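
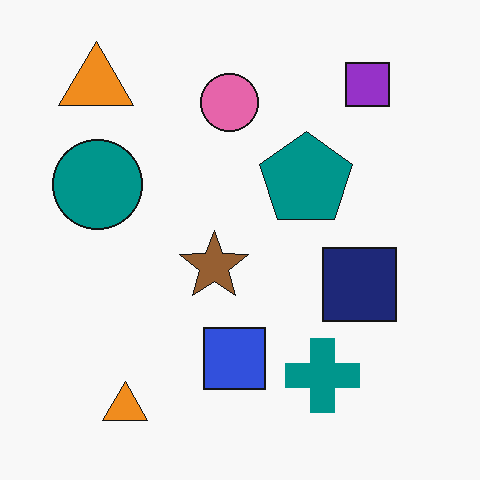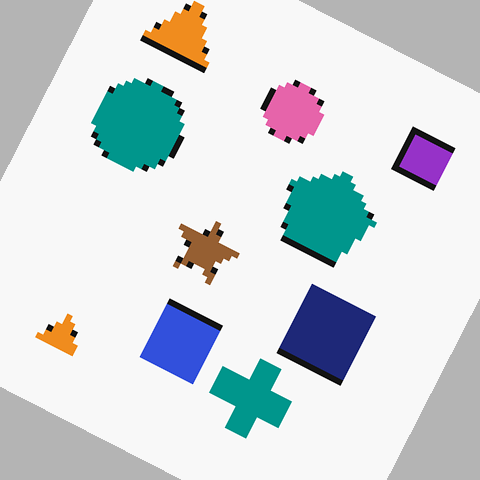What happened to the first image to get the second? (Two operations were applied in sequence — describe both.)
This is the original image moderately pixelated, then rotated clockwise by a clearly visible amount.

Shapes are reduced to large square blocks; fine edges and outlines are lost — a downscale-then-upscale (mosaic) effect. Every shape is tilted by the same angle and the image corners show triangular fill wedges — a whole-image rotation by a non-right angle.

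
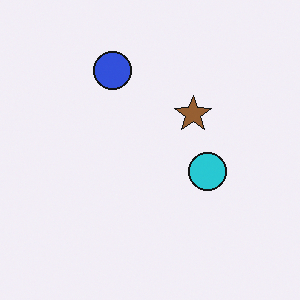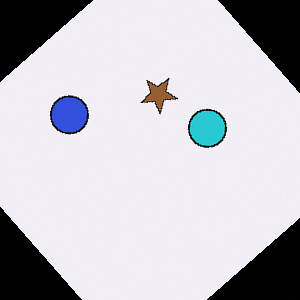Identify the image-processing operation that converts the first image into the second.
This is the original image rotated counter-clockwise by a large amount — several tens of degrees.

Every shape is tilted by the same angle and the image corners show triangular fill wedges — a whole-image rotation by a non-right angle.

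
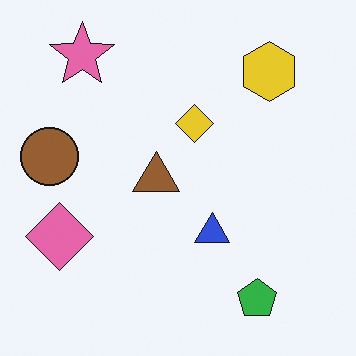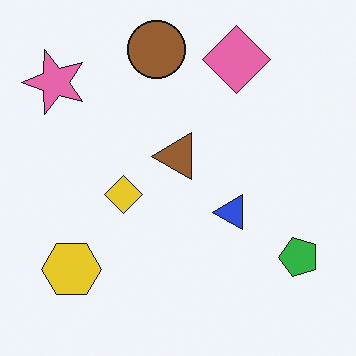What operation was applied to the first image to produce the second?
The image was transposed (reflected across the top-left ↔ bottom-right diagonal).

Shapes have swapped their row and column positions — what was in the top-right is now in the bottom-left — a diagonal reflection.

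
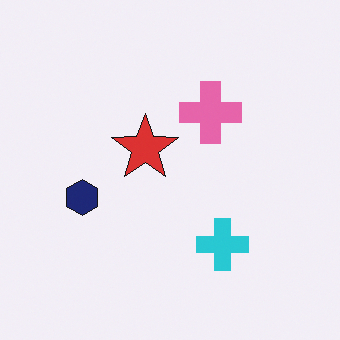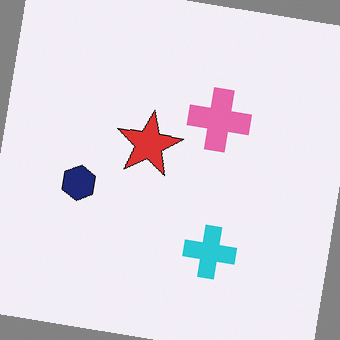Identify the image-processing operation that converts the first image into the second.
Rotated clockwise by a small amount.

Every shape is tilted by the same angle and the image corners show triangular fill wedges — a whole-image rotation by a non-right angle.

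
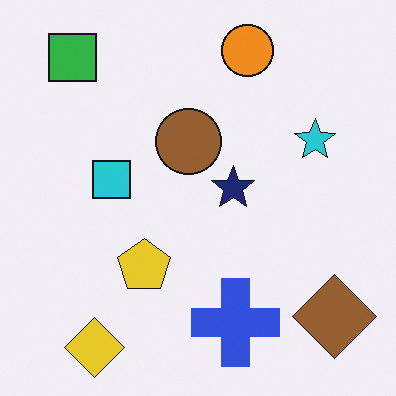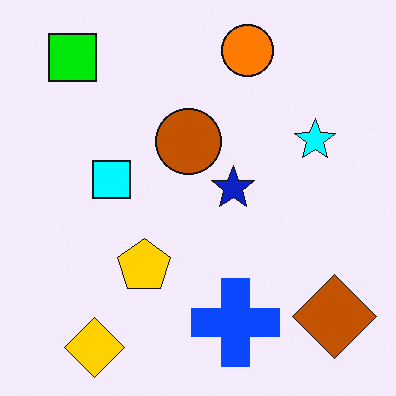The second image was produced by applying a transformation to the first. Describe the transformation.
Heavily oversaturated.

All colors are more vivid — a global saturation change.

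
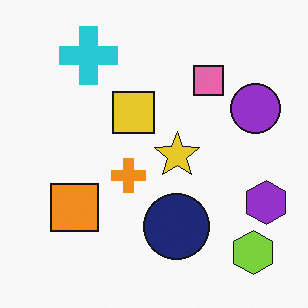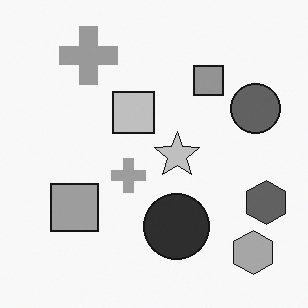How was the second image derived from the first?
The second image is the first converted to grayscale.

All color is removed — every shape is now a shade of grey.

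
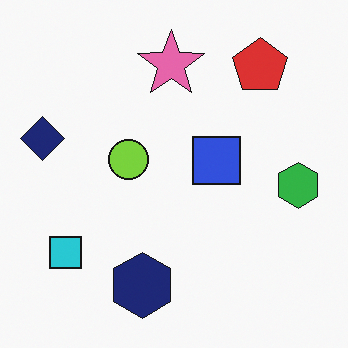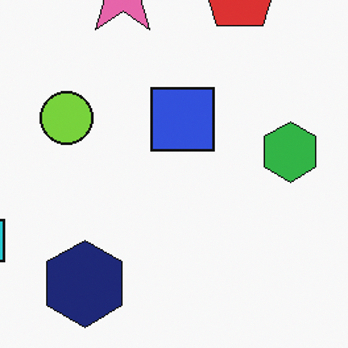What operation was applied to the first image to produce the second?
This is the original image cropped to a modestly smaller region and rescaled.

The visible shapes are larger and the field of view is narrower; shapes near the original edges may be partly or wholly outside the frame — a crop-and-rescale.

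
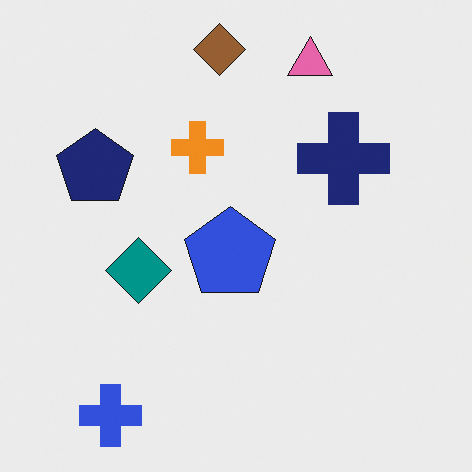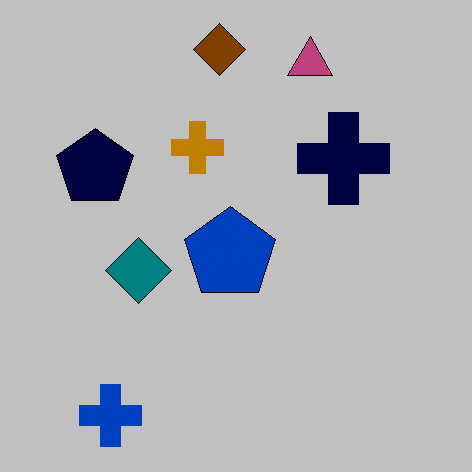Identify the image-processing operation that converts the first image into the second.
The second image is the first heavily posterized to just a handful of flat colors.

Each flat color has snapped to a coarser quantized level — most visibly, the near-white background has dropped to a flat grey.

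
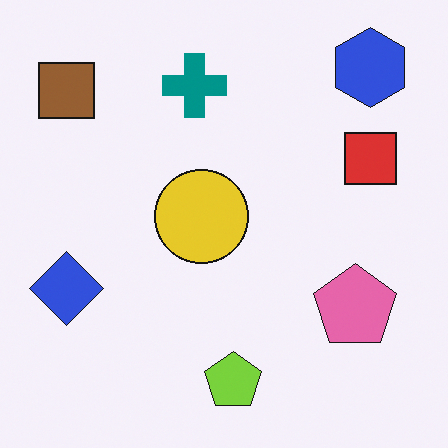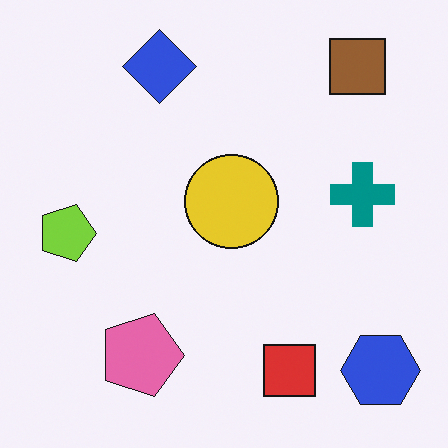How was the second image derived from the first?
This is the original image rotated 90° clockwise.

The blue hexagon sits in the top-right of the first image and the bottom-right of the second — consistent with a whole-image 90° clockwise rotation.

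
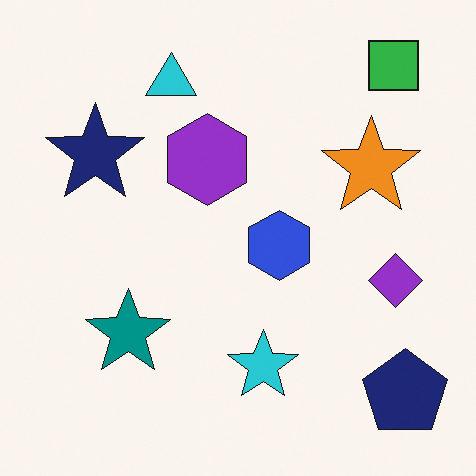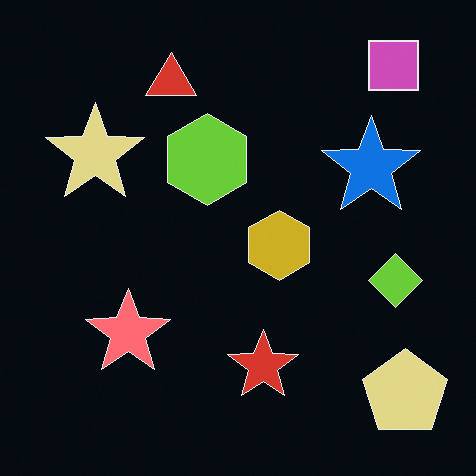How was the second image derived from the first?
Color-inverted (negative).

The light background has become dark and every shape's color is its complement — a photographic negative.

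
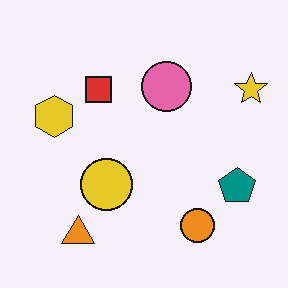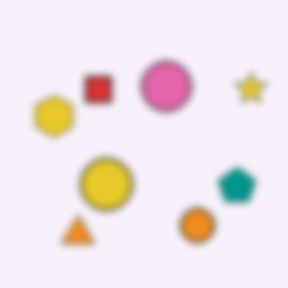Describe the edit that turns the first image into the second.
Noticeably gaussian-blurred.

Shape edges and outlines are uniformly softened across the whole image.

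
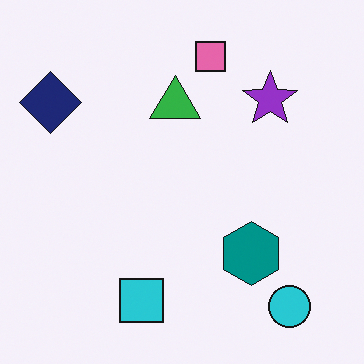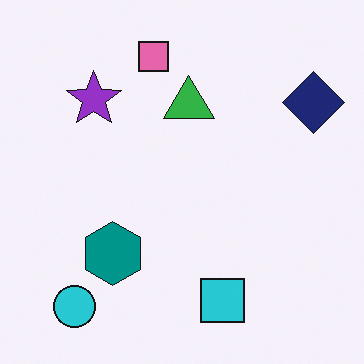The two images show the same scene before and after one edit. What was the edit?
The transformation is: flipped horizontally (left ↔ right).

The navy diamond is in the top-left of the first image and the top-right of the second — shapes on opposite sides of the vertical midline have swapped in a mirror flip.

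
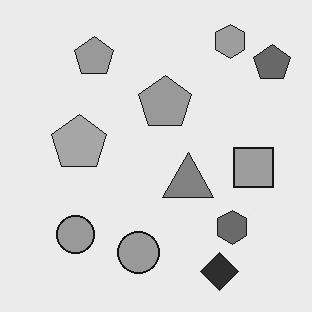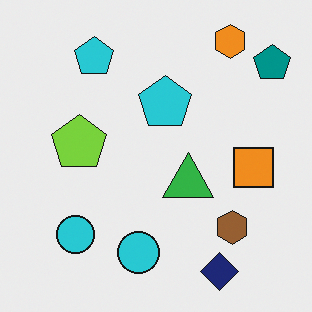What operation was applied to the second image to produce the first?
The image was converted to grayscale.

All color is removed — every shape is now a shade of grey.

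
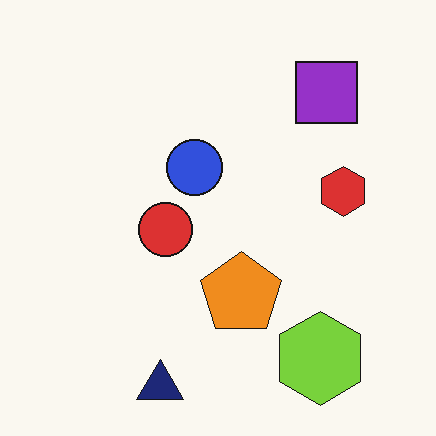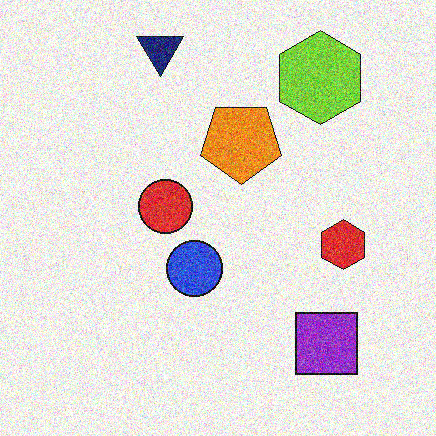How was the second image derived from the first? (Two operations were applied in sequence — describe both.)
The image was flipped vertically (top ↔ bottom), then degraded with a thick layer of grain.

The navy triangle is in the bottom of the first image and the top of the second — shapes on opposite sides of the horizontal midline have swapped in a mirror flip. Random speckle covers the whole image, including the flat background.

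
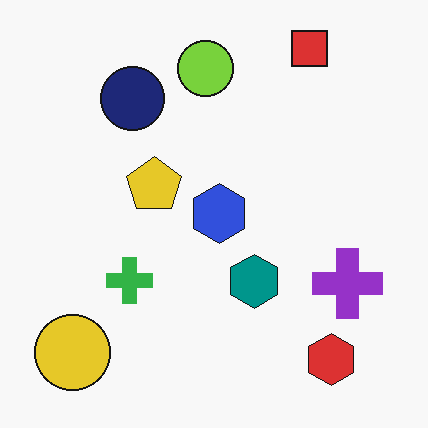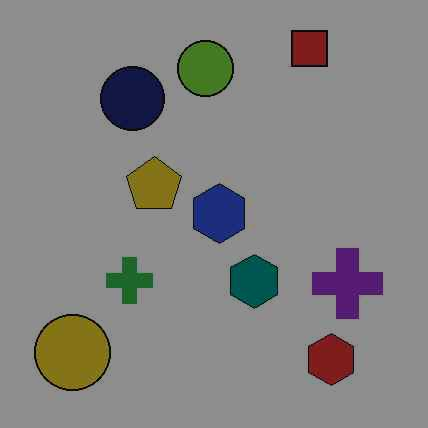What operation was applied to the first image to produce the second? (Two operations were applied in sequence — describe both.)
Degraded with heavy JPEG compression, then darkened a lot.

Blocky 8×8 compression artifacts appear around shape edges and the flat background shows ringing — characteristic JPEG degradation. Every pixel — background and shapes alike — is uniformly darkened.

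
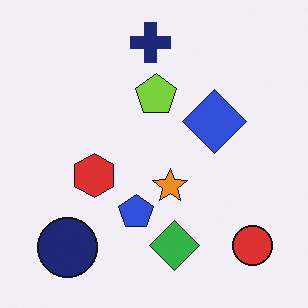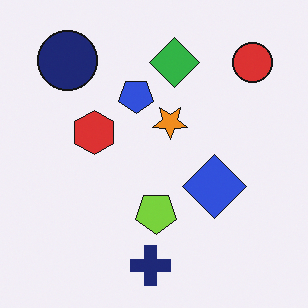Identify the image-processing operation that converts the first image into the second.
This is the original image flipped vertically (top ↔ bottom).

The navy cross is in the top of the first image and the bottom of the second — shapes on opposite sides of the horizontal midline have swapped in a mirror flip.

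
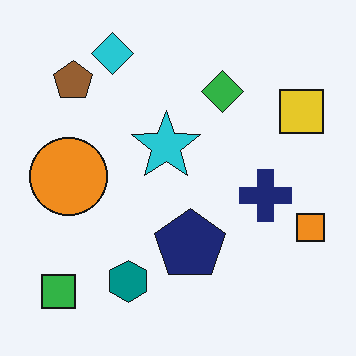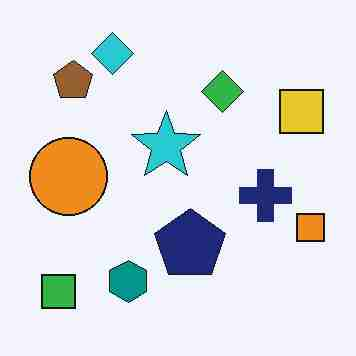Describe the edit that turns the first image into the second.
The second image is the first degraded with heavy JPEG compression.

Blocky 8×8 compression artifacts appear around shape edges and the flat background shows ringing — characteristic JPEG degradation.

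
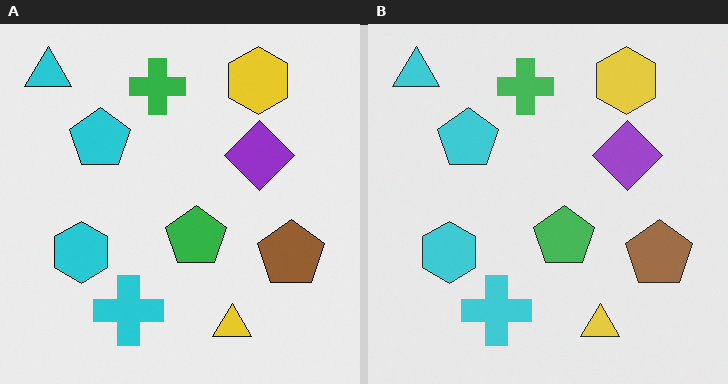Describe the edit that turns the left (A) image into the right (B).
This is the original image given slightly reduced contrast.

Tones are pushed toward mid-grey across the whole image — a global contrast change.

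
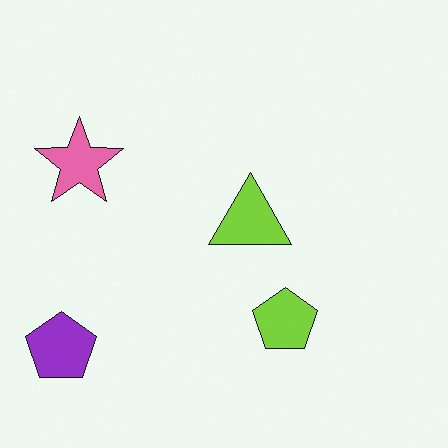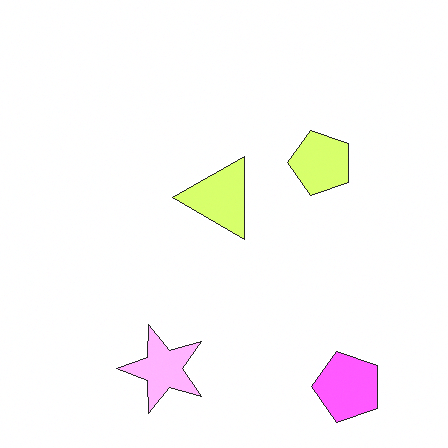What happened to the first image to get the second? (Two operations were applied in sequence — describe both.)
Rotated 90° counter-clockwise, then noticeably brightened.

The purple pentagon sits in the bottom-left of the first image and the bottom-right of the second — consistent with a whole-image 90° counter-clockwise rotation. Every pixel — background and shapes alike — is uniformly brightened.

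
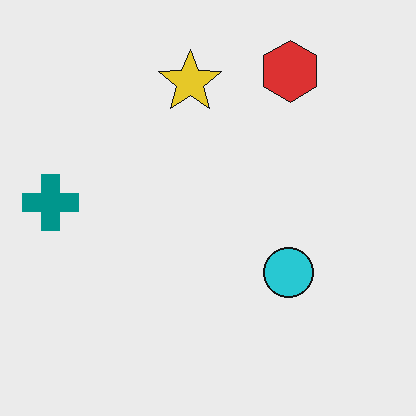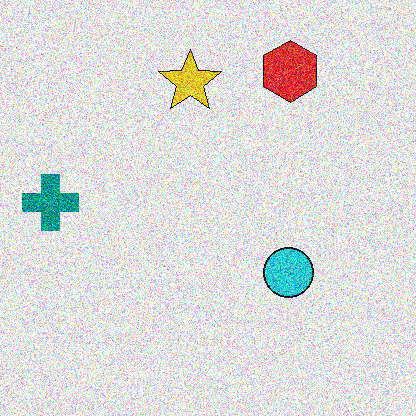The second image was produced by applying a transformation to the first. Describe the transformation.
Degraded with strong gaussian noise.

Random speckle covers the whole image, including the flat background.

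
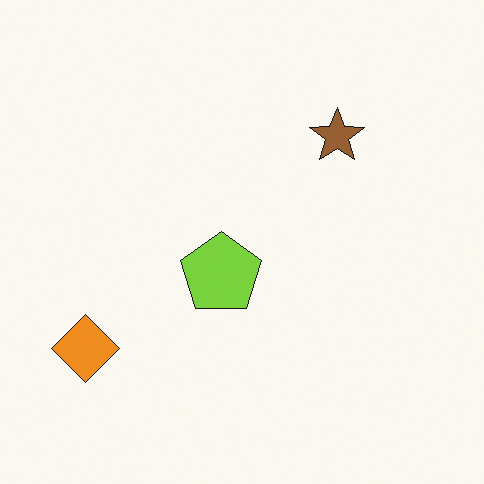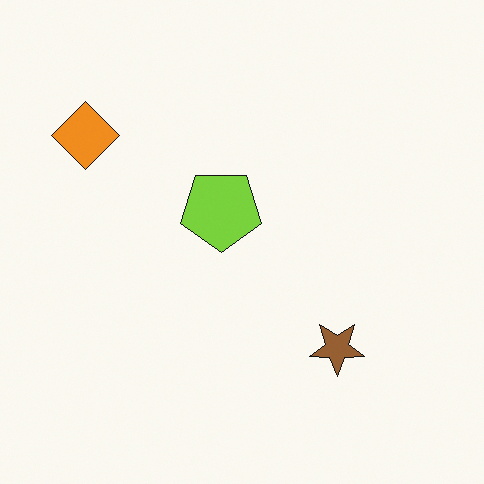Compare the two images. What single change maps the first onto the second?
The image was flipped vertically (top ↔ bottom).

The brown star is in the top-right of the first image and the bottom-right of the second — shapes on opposite sides of the horizontal midline have swapped in a mirror flip.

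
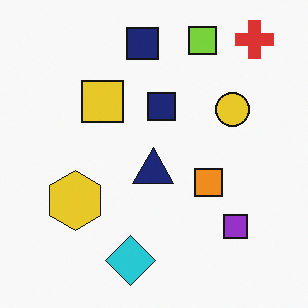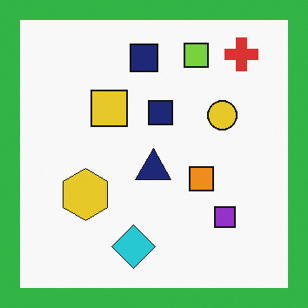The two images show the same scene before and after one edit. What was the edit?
Framed with a green border.

A solid green frame runs around the edge of the second image, with the content slightly shrunk inside it.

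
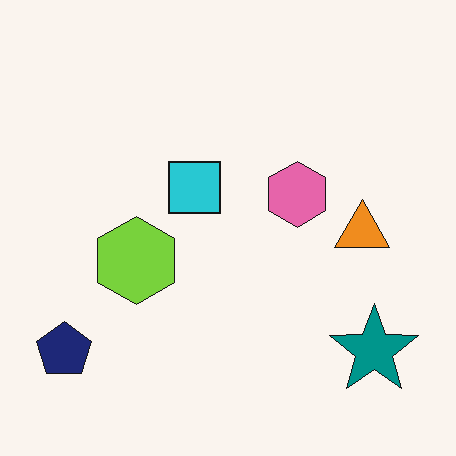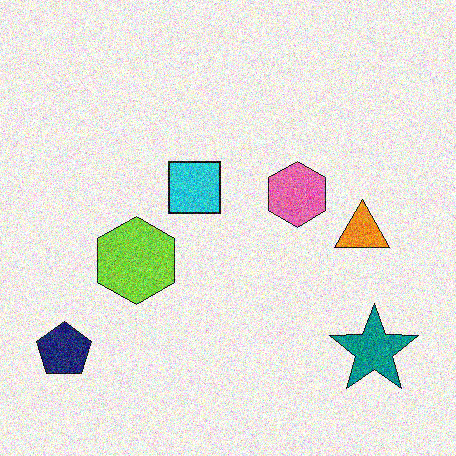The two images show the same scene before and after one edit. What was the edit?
This is the original image degraded with strong gaussian noise.

Random speckle covers the whole image, including the flat background.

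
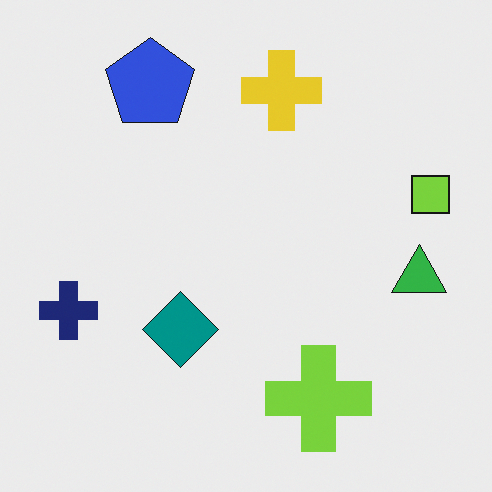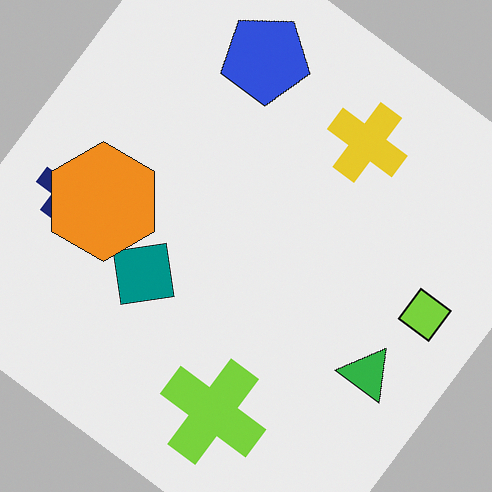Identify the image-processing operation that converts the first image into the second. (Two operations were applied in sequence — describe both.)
It was rotated clockwise by a large amount — several tens of degrees, then overlaid with an additional orange hexagon.

Every shape is tilted by the same angle and the image corners show triangular fill wedges — a whole-image rotation by a non-right angle. An orange hexagon appears in the second image that is absent from the first.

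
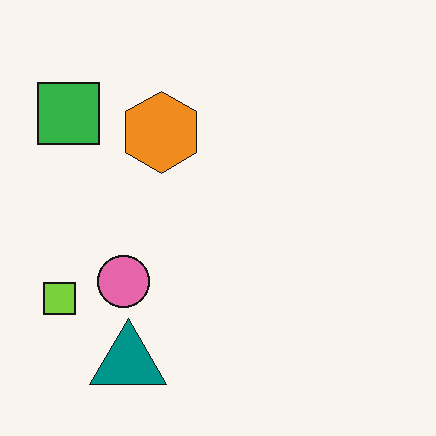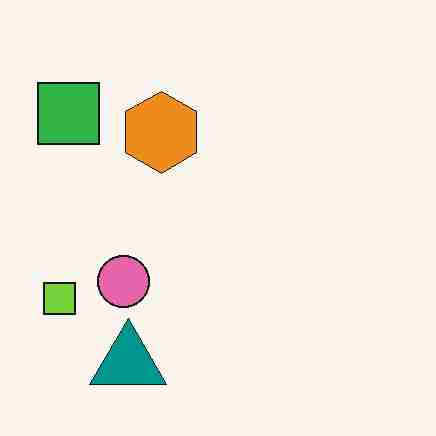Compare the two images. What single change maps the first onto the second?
This is the original image heavily JPEG-compressed with obvious blocking artifacts.

Blocky 8×8 compression artifacts appear around shape edges and the flat background shows ringing — characteristic JPEG degradation.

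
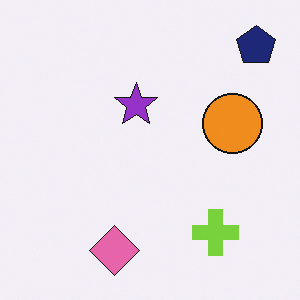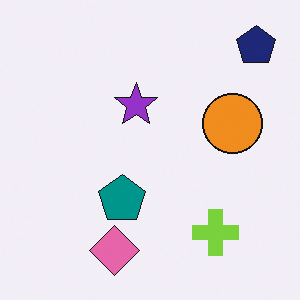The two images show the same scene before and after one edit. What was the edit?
The image was overlaid with an additional teal pentagon.

A teal pentagon appears in the second image that is absent from the first.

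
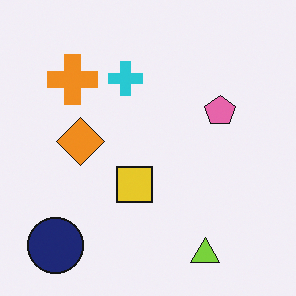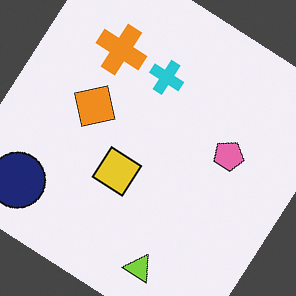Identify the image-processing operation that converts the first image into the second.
This is the original image rotated clockwise by a large amount — several tens of degrees.

Every shape is tilted by the same angle and the image corners show triangular fill wedges — a whole-image rotation by a non-right angle.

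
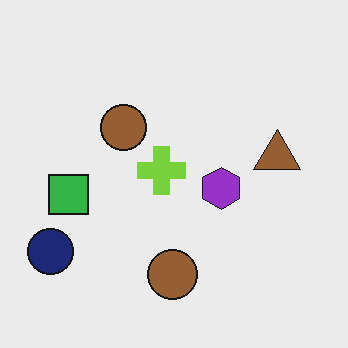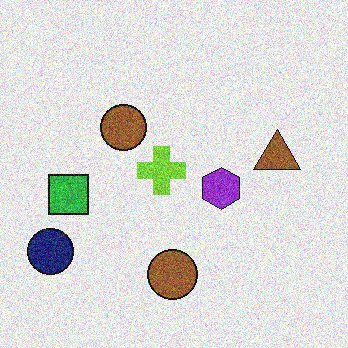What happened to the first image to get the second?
The second image is the first degraded with visible gaussian noise.

Random speckle covers the whole image, including the flat background.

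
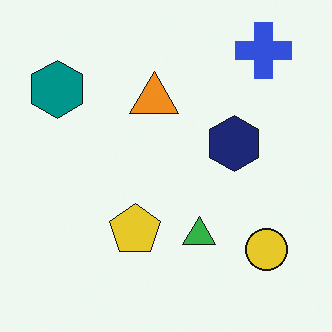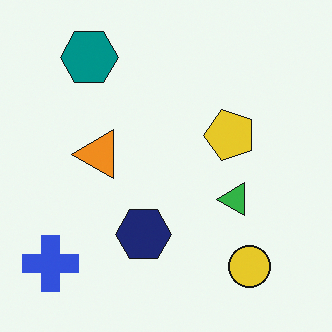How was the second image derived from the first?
It was transposed (reflected across the top-left ↔ bottom-right diagonal).

Shapes have swapped their row and column positions — what was in the top-right is now in the bottom-left — a diagonal reflection.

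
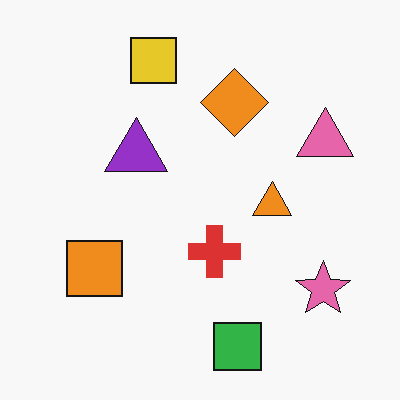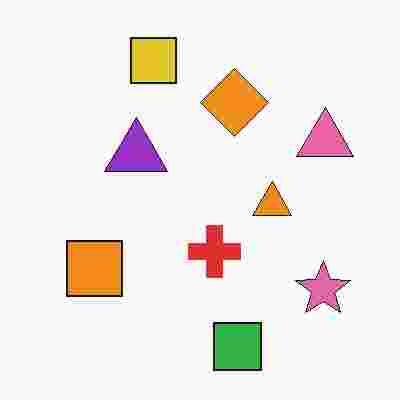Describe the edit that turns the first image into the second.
The transformation is: heavily JPEG-compressed with obvious blocking artifacts.

Blocky 8×8 compression artifacts appear around shape edges and the flat background shows ringing — characteristic JPEG degradation.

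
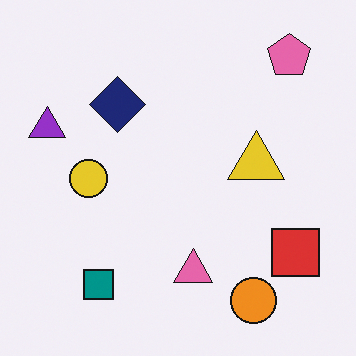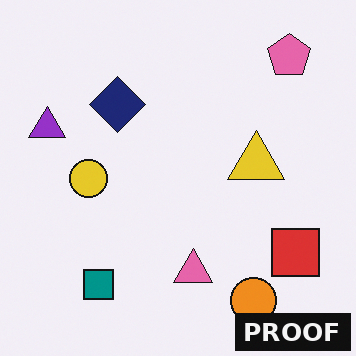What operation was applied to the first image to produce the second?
The transformation is: watermarked with the text "PROOF" in the lower-right corner.

A dark label reading "PROOF" appears in the lower-right corner.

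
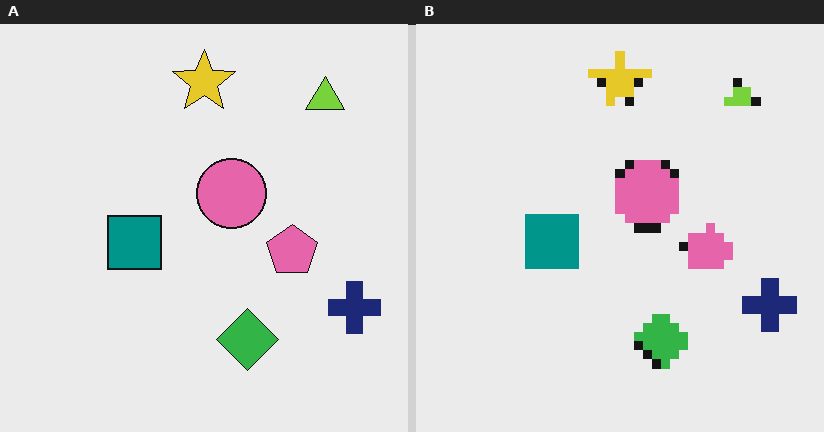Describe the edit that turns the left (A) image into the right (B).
This is the original image heavily pixelated into large blocks.

Shapes are reduced to large square blocks; fine edges and outlines are lost — a downscale-then-upscale (mosaic) effect.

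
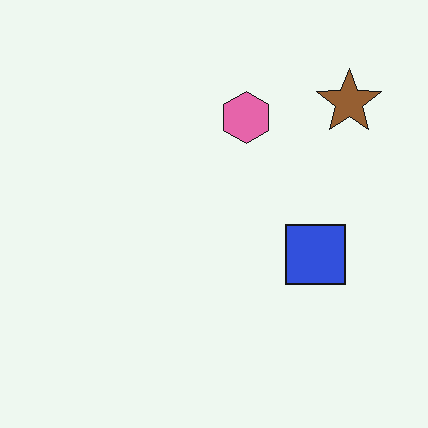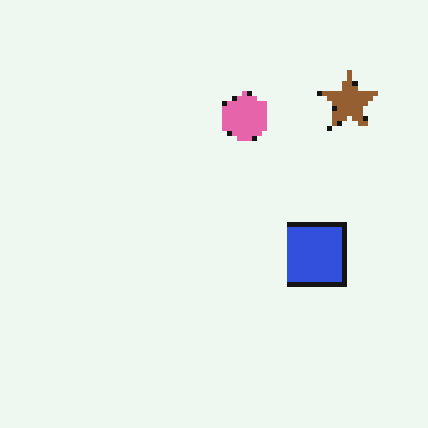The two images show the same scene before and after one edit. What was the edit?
It was lightly pixelated (a mild mosaic effect).

Shapes are reduced to large square blocks; fine edges and outlines are lost — a downscale-then-upscale (mosaic) effect.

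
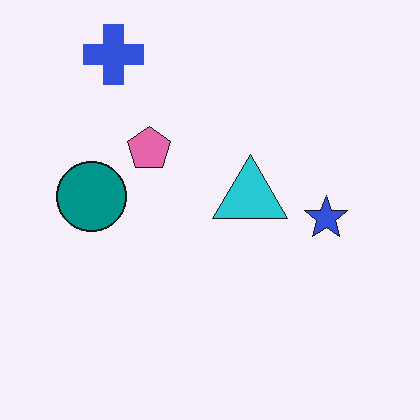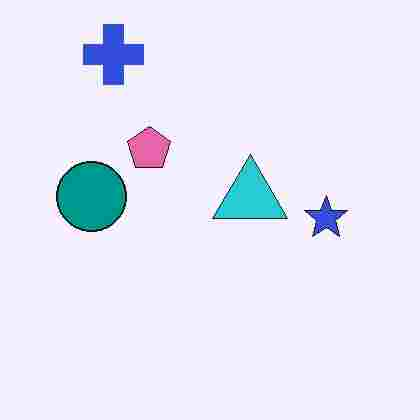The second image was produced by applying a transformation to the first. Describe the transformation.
It was heavily JPEG-compressed with obvious blocking artifacts.

Blocky 8×8 compression artifacts appear around shape edges and the flat background shows ringing — characteristic JPEG degradation.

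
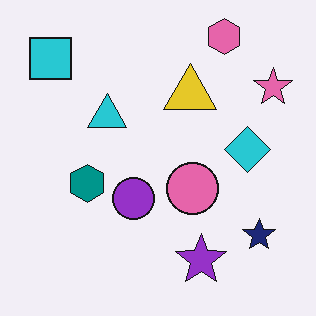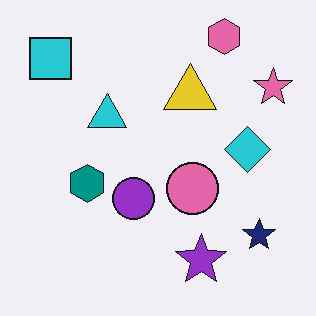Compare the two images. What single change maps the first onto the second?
This is the original image given moderate JPEG compression.

Blocky 8×8 compression artifacts appear around shape edges and the flat background shows ringing — characteristic JPEG degradation.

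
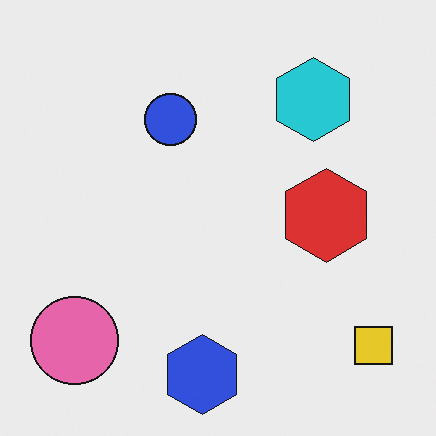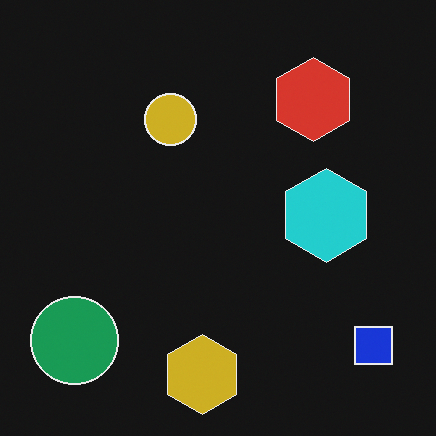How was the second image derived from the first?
The transformation is: color-inverted (negative).

The light background has become dark and every shape's color is its complement — a photographic negative.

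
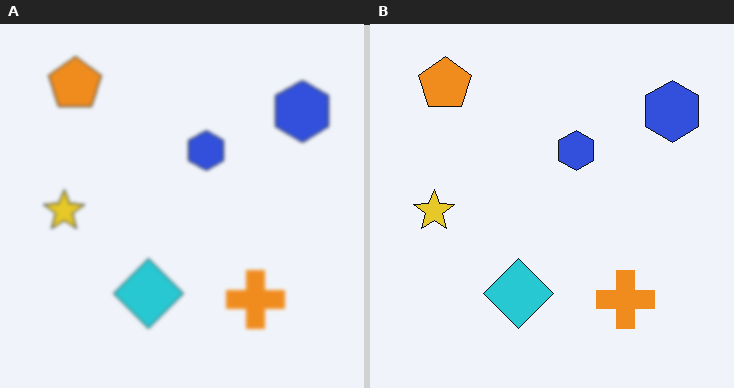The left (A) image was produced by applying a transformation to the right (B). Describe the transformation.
The image was given a subtle gaussian blur.

Shape edges and outlines are uniformly softened across the whole image.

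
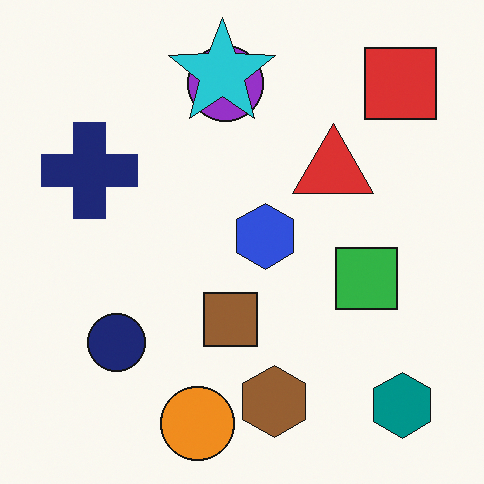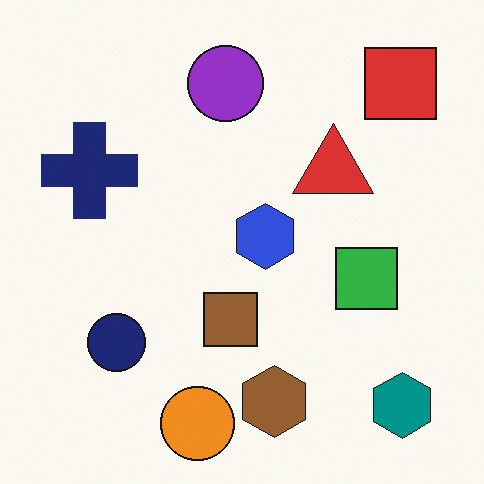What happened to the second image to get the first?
Overlaid with an additional cyan star.

A cyan star appears in the first image that is absent from the second.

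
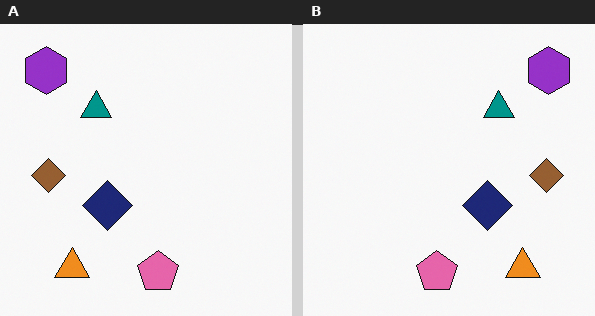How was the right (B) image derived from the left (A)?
Flipped horizontally (left ↔ right).

The purple hexagon is in the top-left of the left (A) image and the top-right of the right (B) — shapes on opposite sides of the vertical midline have swapped in a mirror flip.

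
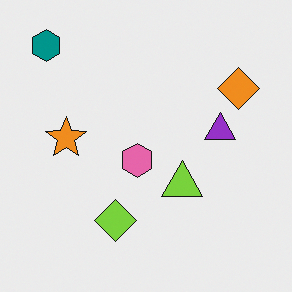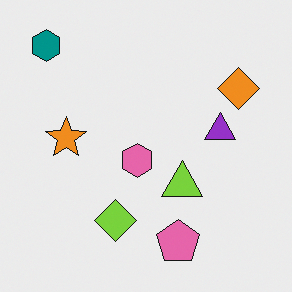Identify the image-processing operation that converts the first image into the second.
This is the original image overlaid with an additional pink pentagon.

A pink pentagon appears in the second image that is absent from the first.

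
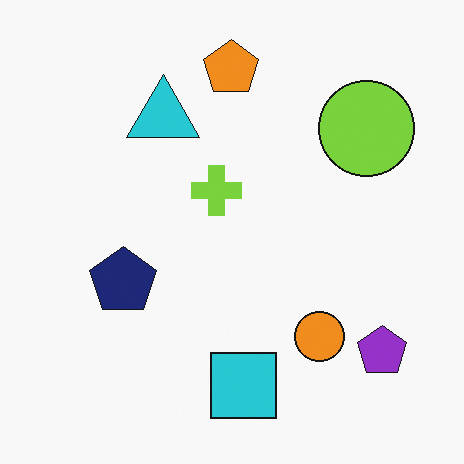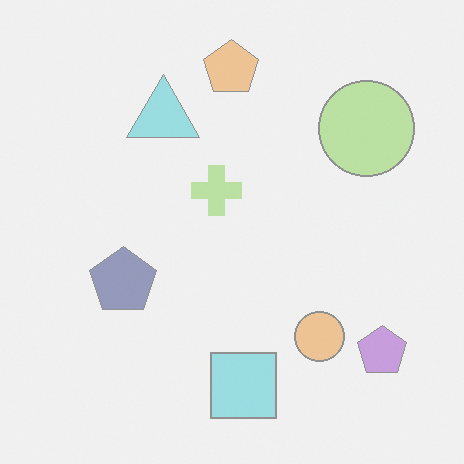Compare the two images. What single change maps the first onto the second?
The transformation is: given much lower contrast.

Tones are pushed toward mid-grey across the whole image — a global contrast change.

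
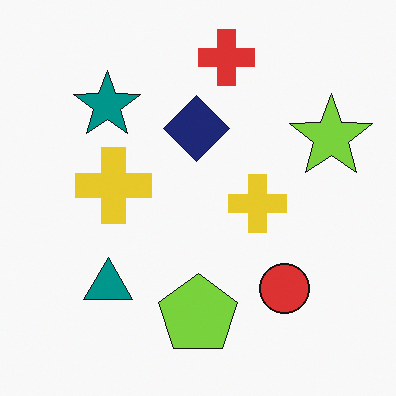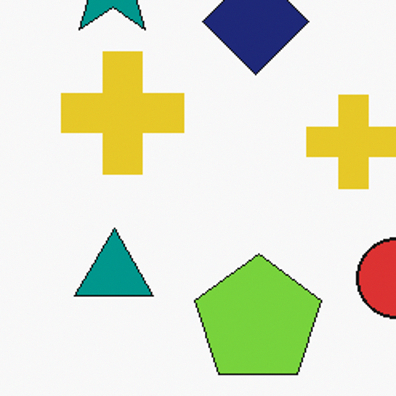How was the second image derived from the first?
The second image is the first cropped to a modestly smaller region and rescaled.

The visible shapes are larger and the field of view is narrower; shapes near the original edges may be partly or wholly outside the frame — a crop-and-rescale.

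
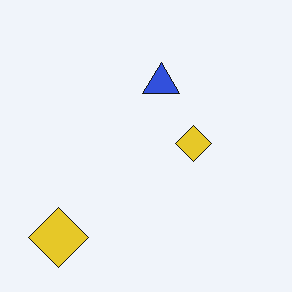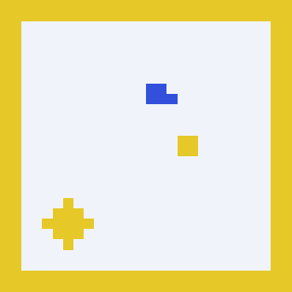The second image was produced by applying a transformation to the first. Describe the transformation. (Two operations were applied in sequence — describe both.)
It was coarsely pixelated, then framed with a yellow border.

Shapes are reduced to large square blocks; fine edges and outlines are lost — a downscale-then-upscale (mosaic) effect. A solid yellow frame runs around the edge of the second image, with the content slightly shrunk inside it.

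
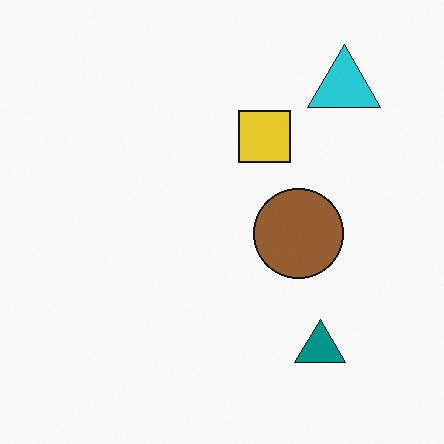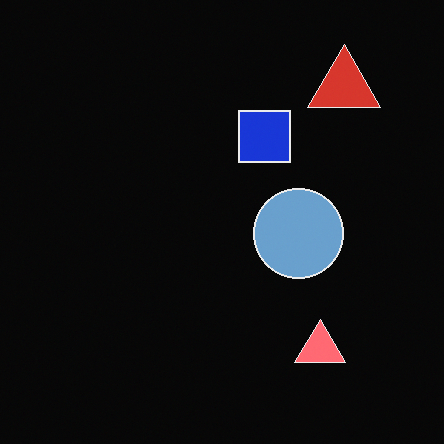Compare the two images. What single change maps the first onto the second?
The image was color-inverted (negative).

The light background has become dark and every shape's color is its complement — a photographic negative.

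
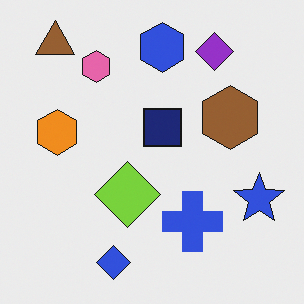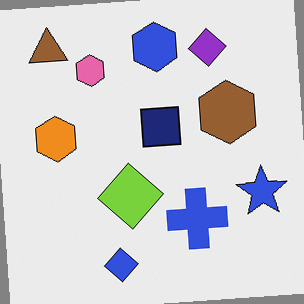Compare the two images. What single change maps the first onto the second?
The second image is the first rotated counter-clockwise by a slight angle.

Every shape is tilted by the same angle and the image corners show triangular fill wedges — a whole-image rotation by a non-right angle.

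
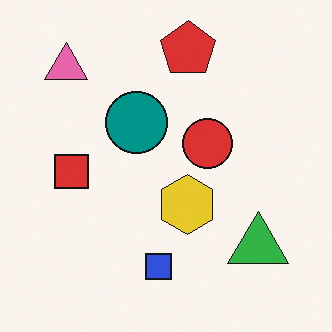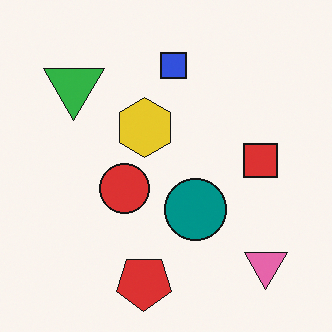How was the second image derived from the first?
The second image is the first rotated 180°.

The pink triangle sits in the top-left of the first image and the bottom-right of the second — consistent with a whole-image 180° rotation.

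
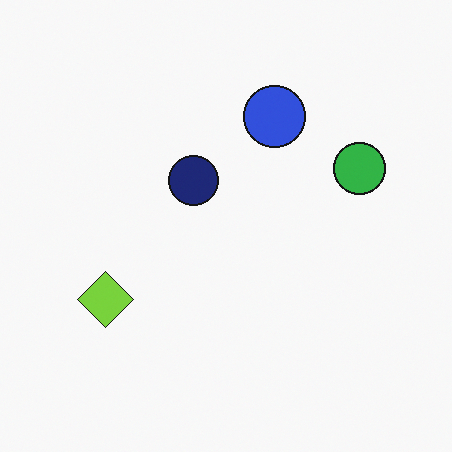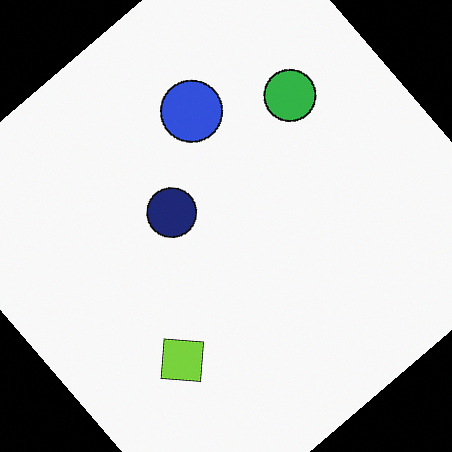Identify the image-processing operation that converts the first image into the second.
It was rotated counter-clockwise by a large amount — several tens of degrees.

Every shape is tilted by the same angle and the image corners show triangular fill wedges — a whole-image rotation by a non-right angle.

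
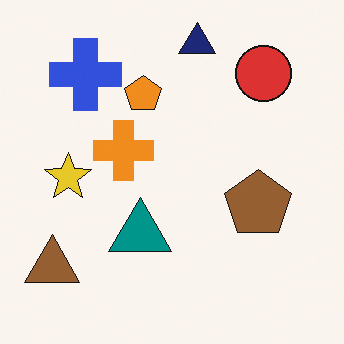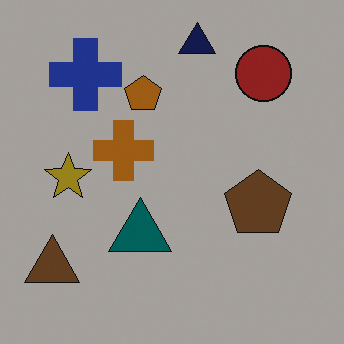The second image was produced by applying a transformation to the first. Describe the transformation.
The image was darkened a lot.

Every pixel — background and shapes alike — is uniformly darkened.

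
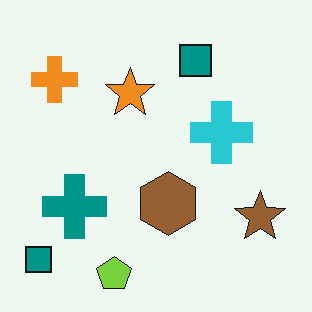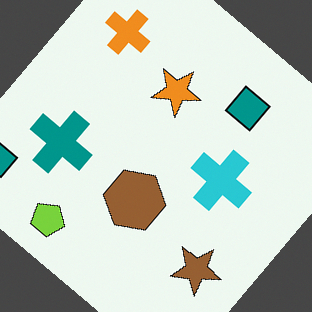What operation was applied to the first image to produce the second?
The image was rotated clockwise by a large amount — several tens of degrees.

Every shape is tilted by the same angle and the image corners show triangular fill wedges — a whole-image rotation by a non-right angle.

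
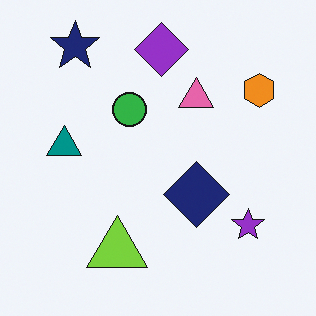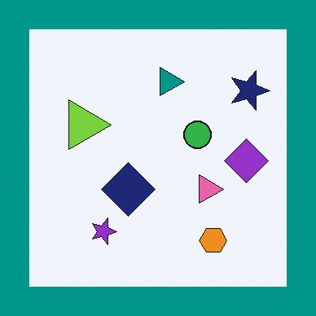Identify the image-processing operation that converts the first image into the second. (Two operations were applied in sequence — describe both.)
The second image is the first rotated 90° clockwise, then framed with a teal border.

The navy star sits in the top-left of the first image and the top-right of the second — consistent with a whole-image 90° clockwise rotation. A solid teal frame runs around the edge of the second image, with the content slightly shrunk inside it.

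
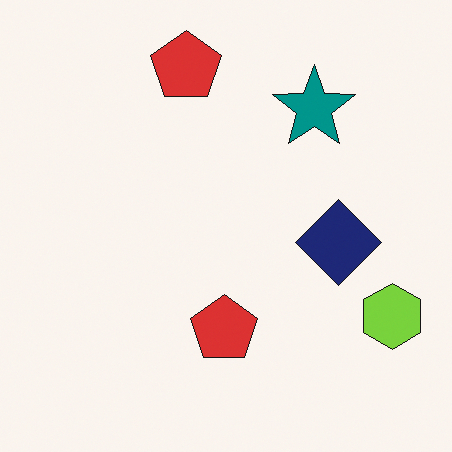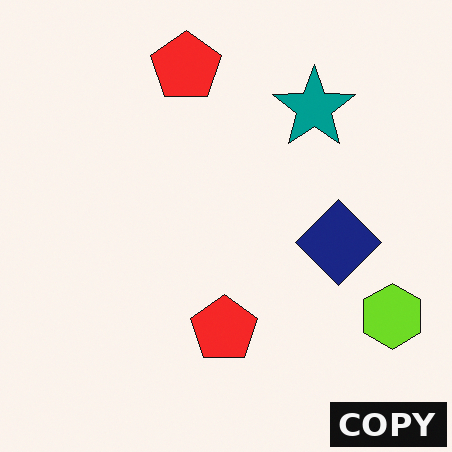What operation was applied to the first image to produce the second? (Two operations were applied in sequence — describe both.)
The image was slightly oversaturated, then watermarked with the text "COPY" in the lower-right corner.

All colors are more vivid — a global saturation change. A dark label reading "COPY" appears in the lower-right corner.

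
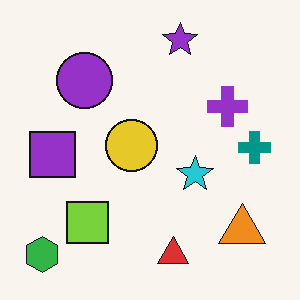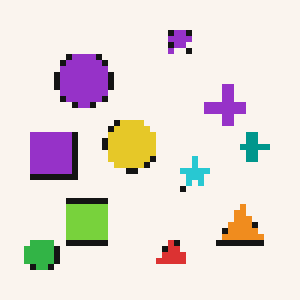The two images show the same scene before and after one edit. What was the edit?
This is the original image pixelated into visible square blocks.

Shapes are reduced to large square blocks; fine edges and outlines are lost — a downscale-then-upscale (mosaic) effect.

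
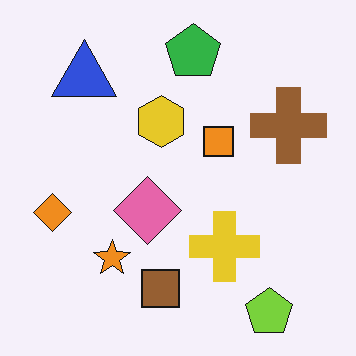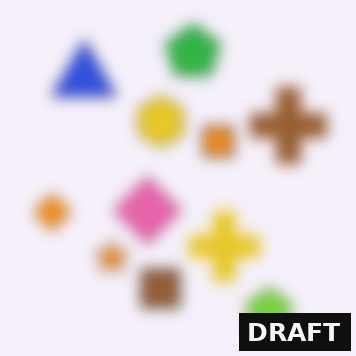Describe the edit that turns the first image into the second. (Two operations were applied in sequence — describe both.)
The transformation is: strongly gaussian-blurred, then watermarked with the text "DRAFT" in the lower-right corner.

Shape edges and outlines are uniformly softened across the whole image. A dark label reading "DRAFT" appears in the lower-right corner.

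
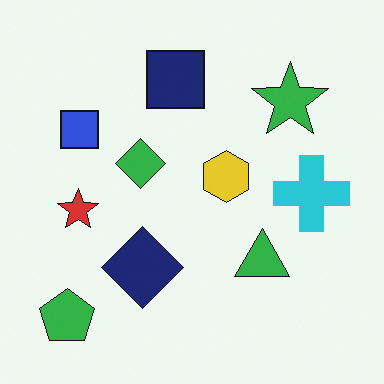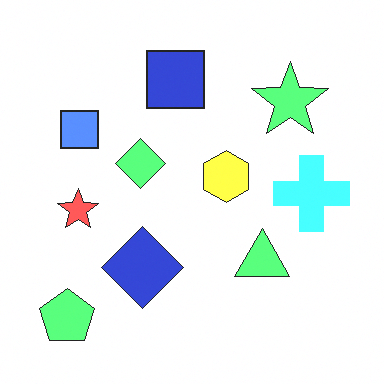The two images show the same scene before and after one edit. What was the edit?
The transformation is: noticeably brightened.

Every pixel — background and shapes alike — is uniformly brightened.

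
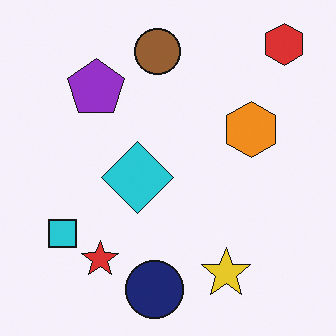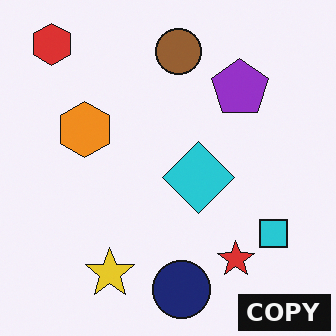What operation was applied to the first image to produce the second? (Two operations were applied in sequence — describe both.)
The second image is the first flipped horizontally (left ↔ right), then watermarked with the text "COPY" in the lower-right corner.

The red hexagon is in the top-right of the first image and the top-left of the second — shapes on opposite sides of the vertical midline have swapped in a mirror flip. A dark label reading "COPY" appears in the lower-right corner.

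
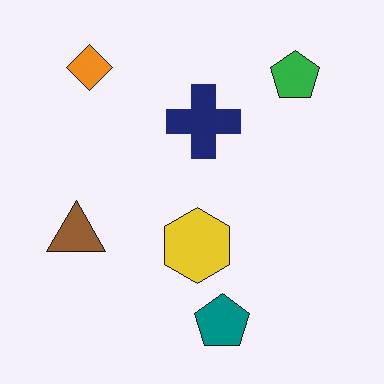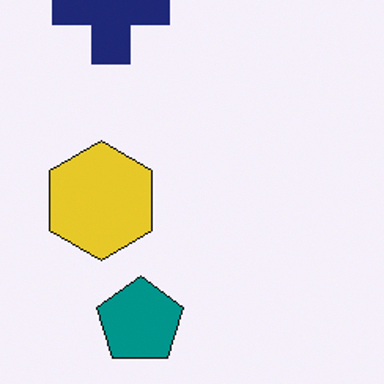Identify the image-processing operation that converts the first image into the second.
Cropped to a modestly smaller region and rescaled.

The visible shapes are larger and the field of view is narrower; shapes near the original edges may be partly or wholly outside the frame — a crop-and-rescale.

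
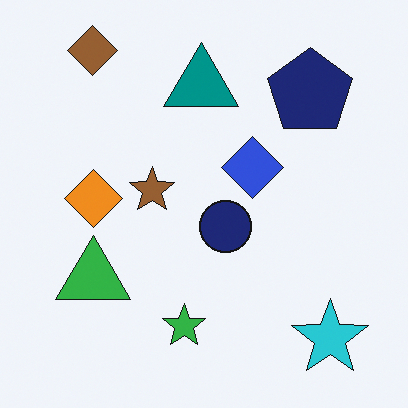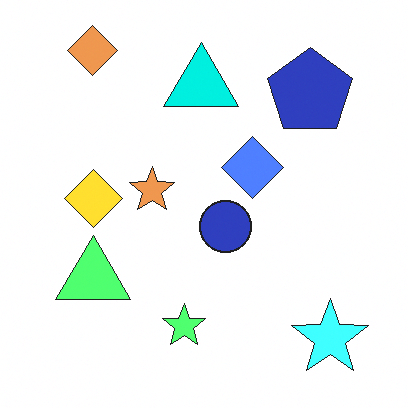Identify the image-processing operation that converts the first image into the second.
It was brightened a lot.

Every pixel — background and shapes alike — is uniformly brightened.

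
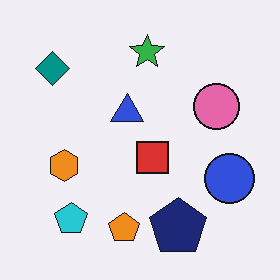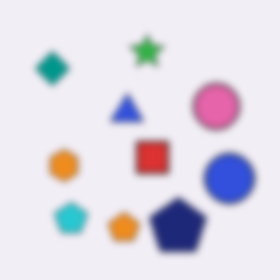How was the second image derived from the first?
The transformation is: moderately blurred.

Shape edges and outlines are uniformly softened across the whole image.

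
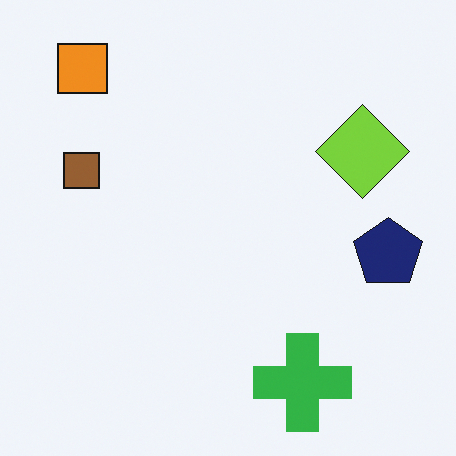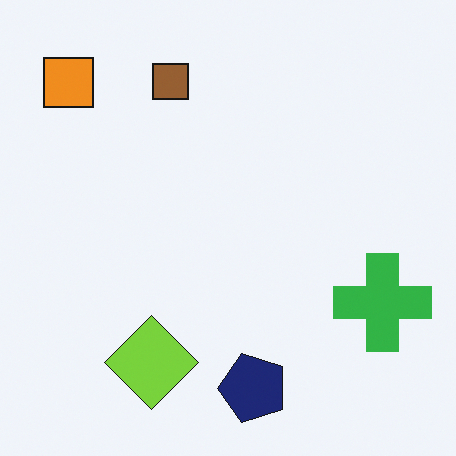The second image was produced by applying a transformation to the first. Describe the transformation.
Transposed (reflected across the top-left ↔ bottom-right diagonal).

Shapes have swapped their row and column positions — what was in the top-right is now in the bottom-left — a diagonal reflection.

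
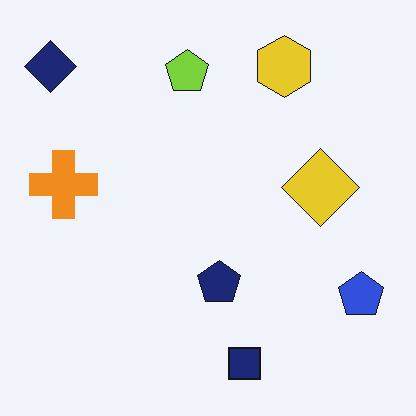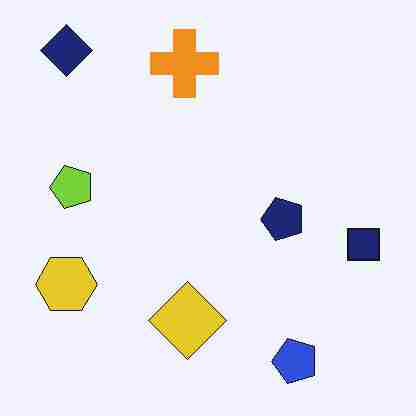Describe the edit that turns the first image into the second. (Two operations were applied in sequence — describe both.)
It was transposed (reflected across the top-left ↔ bottom-right diagonal), then heavily JPEG-compressed with obvious blocking artifacts.

Shapes have swapped their row and column positions — what was in the top-right is now in the bottom-left — a diagonal reflection. Blocky 8×8 compression artifacts appear around shape edges and the flat background shows ringing — characteristic JPEG degradation.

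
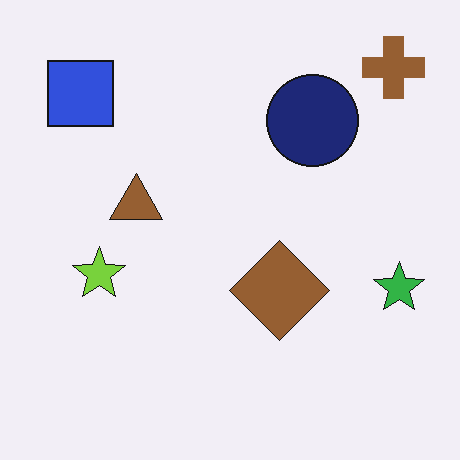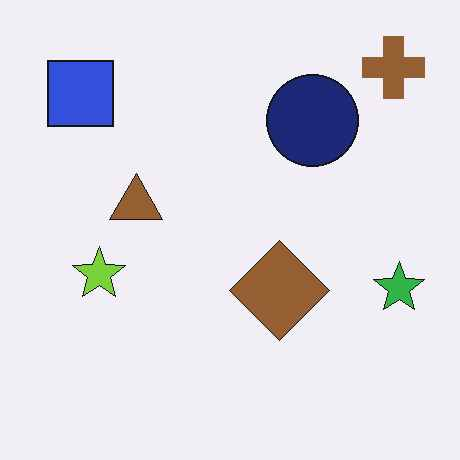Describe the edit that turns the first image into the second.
Given moderate JPEG compression.

Blocky 8×8 compression artifacts appear around shape edges and the flat background shows ringing — characteristic JPEG degradation.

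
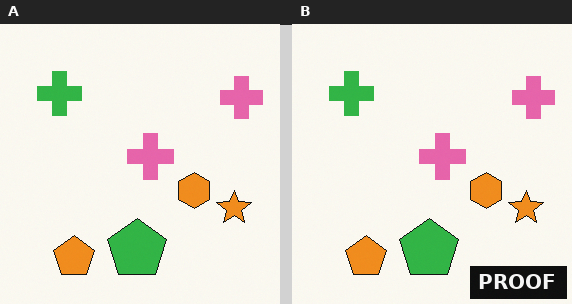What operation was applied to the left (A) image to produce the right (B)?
The image was watermarked with the text "PROOF" in the lower-right corner.

A dark label reading "PROOF" appears in the lower-right corner.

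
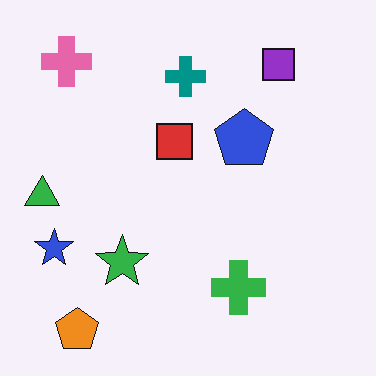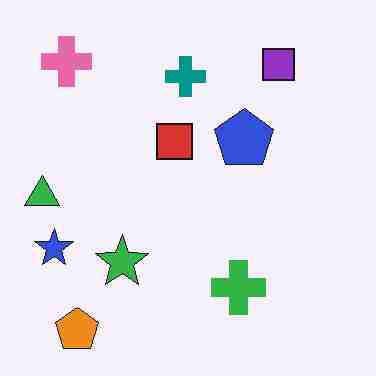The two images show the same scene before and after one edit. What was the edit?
The transformation is: degraded with heavy JPEG compression.

Blocky 8×8 compression artifacts appear around shape edges and the flat background shows ringing — characteristic JPEG degradation.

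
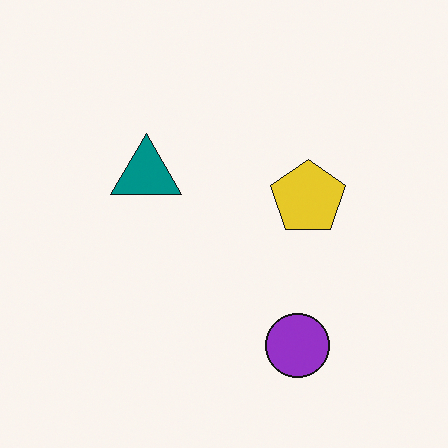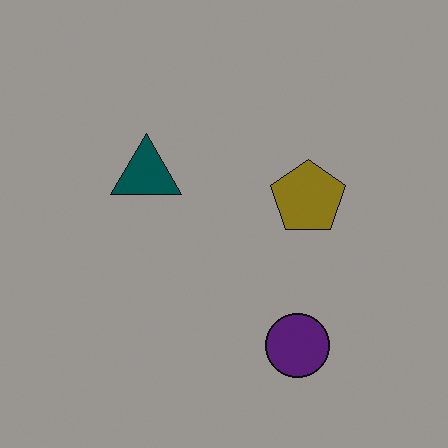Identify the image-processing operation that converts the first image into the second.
The transformation is: noticeably darkened.

Every pixel — background and shapes alike — is uniformly darkened.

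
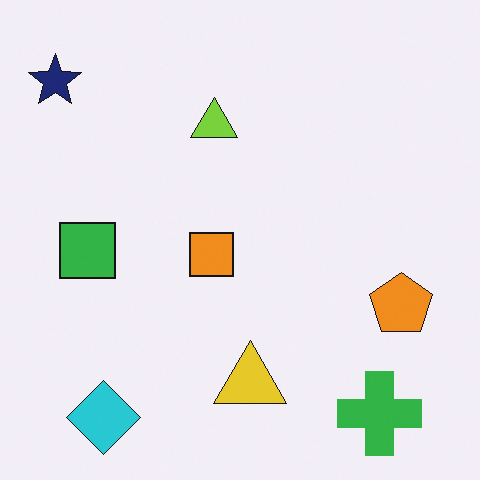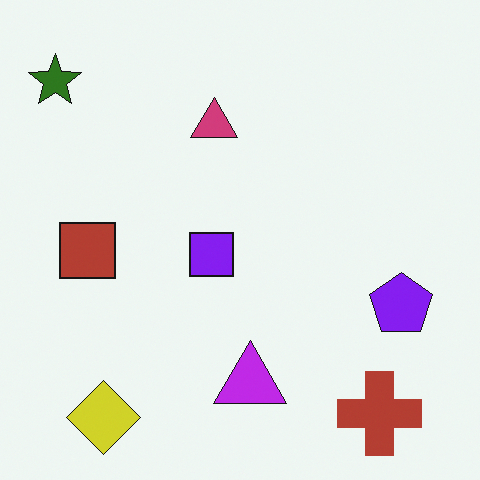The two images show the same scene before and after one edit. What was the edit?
The image was hue-shifted through roughly half the color wheel.

Every shape's color has rotated by the same amount around the hue wheel — a uniform hue shift.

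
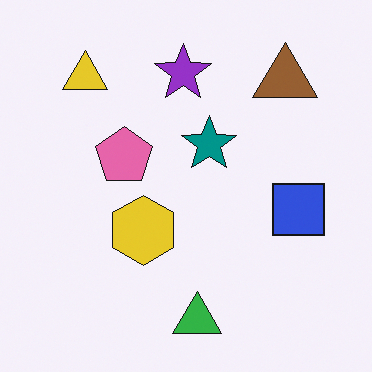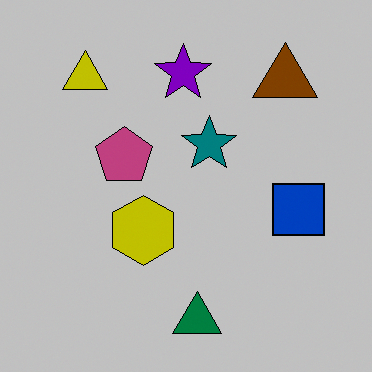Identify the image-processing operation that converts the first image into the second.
It was heavily posterized to just a handful of flat colors.

Each flat color has snapped to a coarser quantized level — most visibly, the near-white background has dropped to a flat grey.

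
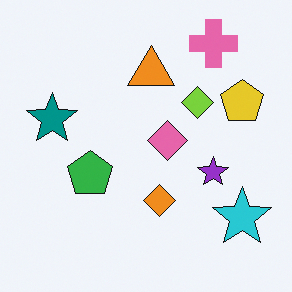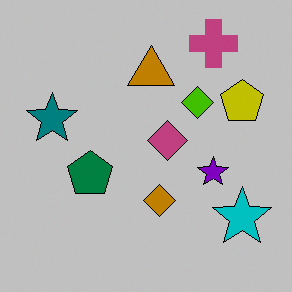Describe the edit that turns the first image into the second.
Heavily posterized to just a handful of flat colors.

Each flat color has snapped to a coarser quantized level — most visibly, the near-white background has dropped to a flat grey.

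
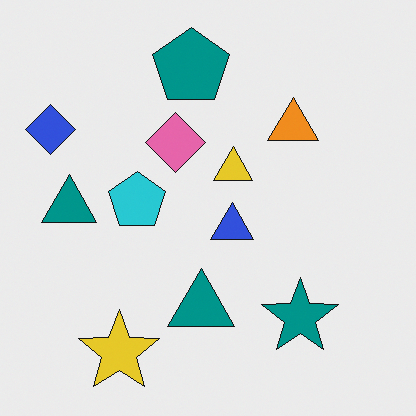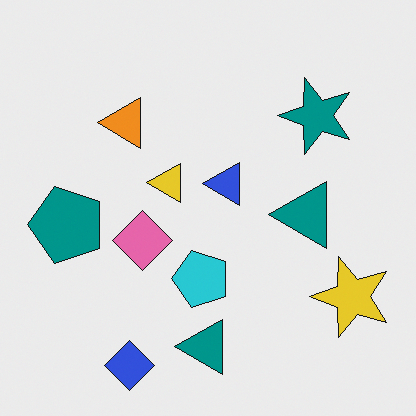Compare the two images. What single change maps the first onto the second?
This is the original image rotated 90° counter-clockwise.

The blue diamond sits in the top-left of the first image and the bottom-left of the second — consistent with a whole-image 90° counter-clockwise rotation.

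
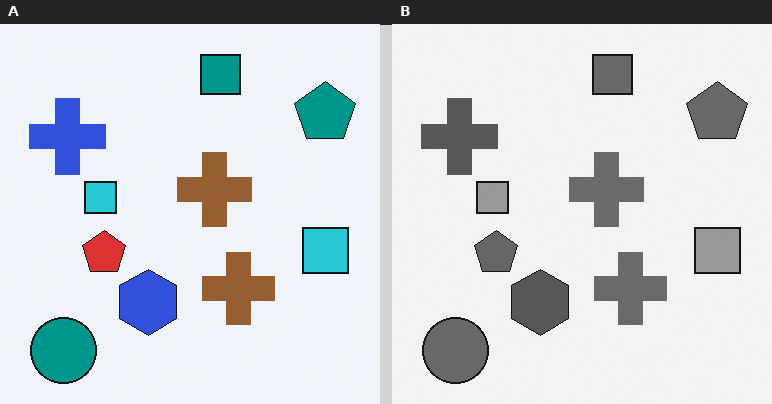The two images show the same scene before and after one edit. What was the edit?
This is the original image converted to grayscale.

All color is removed — every shape is now a shade of grey.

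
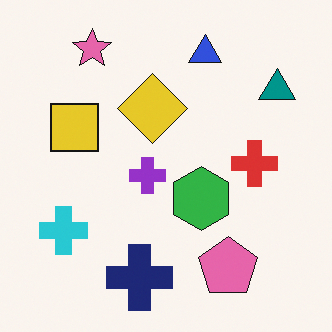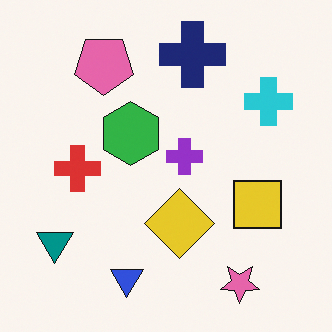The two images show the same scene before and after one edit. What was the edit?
Rotated 180°.

The pink star sits in the top-left of the first image and the bottom-right of the second — consistent with a whole-image 180° rotation.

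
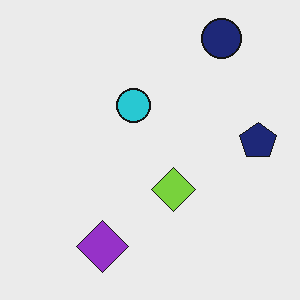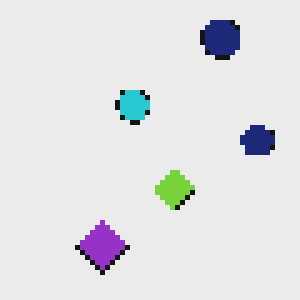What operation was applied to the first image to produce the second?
The image was lightly pixelated (a mild mosaic effect).

Shapes are reduced to large square blocks; fine edges and outlines are lost — a downscale-then-upscale (mosaic) effect.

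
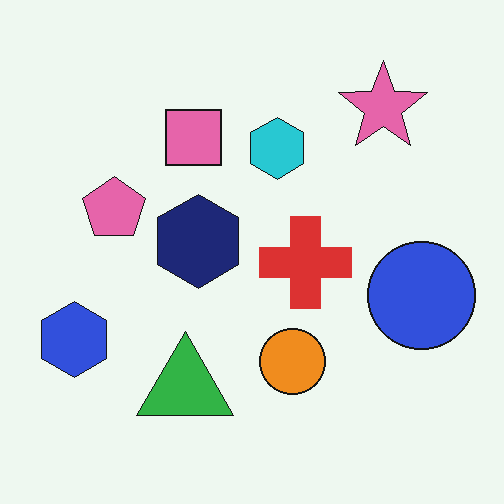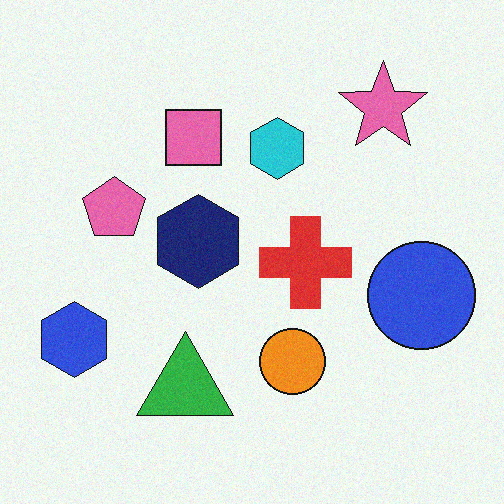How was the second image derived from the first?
The second image is the first degraded with light additive noise.

Random speckle covers the whole image, including the flat background.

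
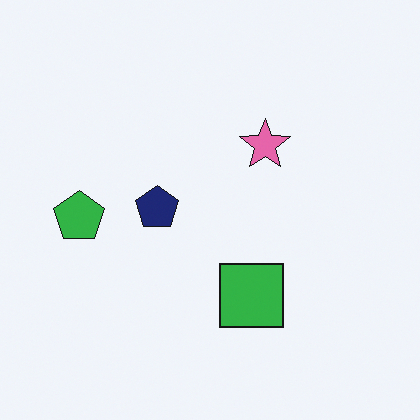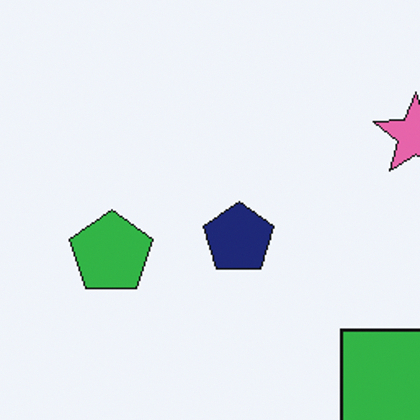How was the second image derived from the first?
It was cropped tightly and scaled back up.

The visible shapes are larger and the field of view is narrower; shapes near the original edges may be partly or wholly outside the frame — a crop-and-rescale.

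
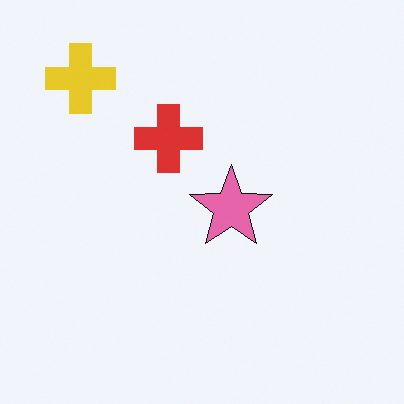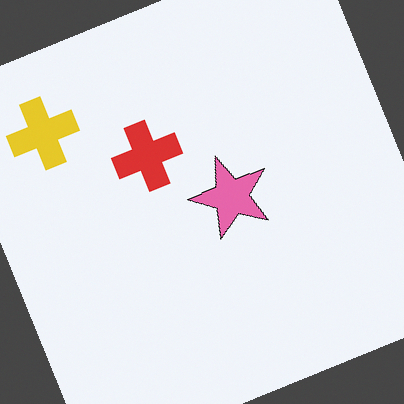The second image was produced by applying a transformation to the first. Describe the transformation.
Rotated counter-clockwise by a moderate amount.

Every shape is tilted by the same angle and the image corners show triangular fill wedges — a whole-image rotation by a non-right angle.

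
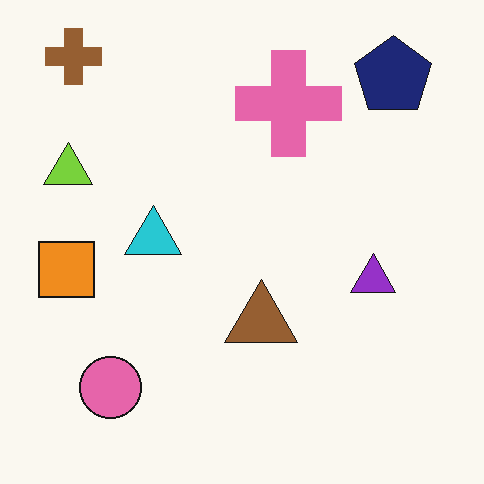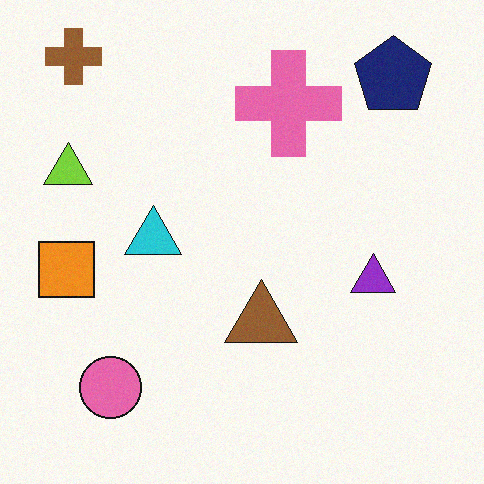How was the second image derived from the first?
The second image is the first degraded with subtle gaussian noise.

Random speckle covers the whole image, including the flat background.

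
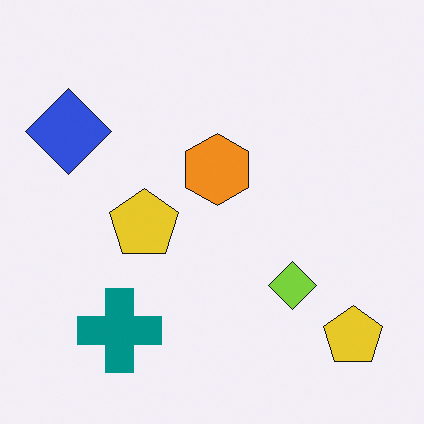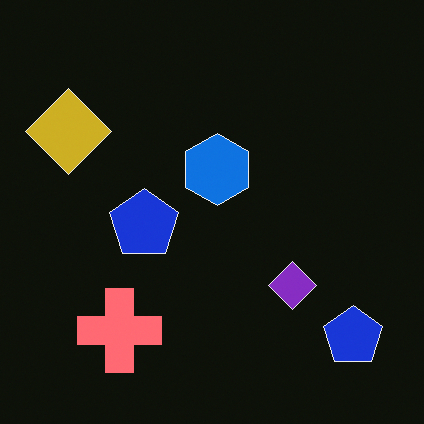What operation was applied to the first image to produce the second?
This is the original image color-inverted (negative).

The light background has become dark and every shape's color is its complement — a photographic negative.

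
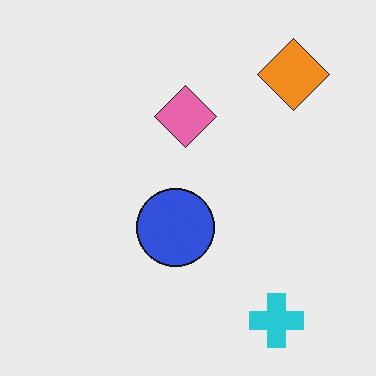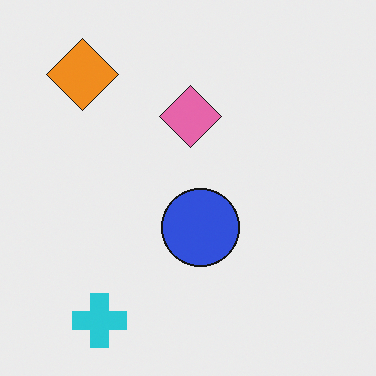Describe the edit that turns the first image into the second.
The transformation is: flipped horizontally (left ↔ right).

The orange diamond is in the top-right of the first image and the top-left of the second — shapes on opposite sides of the vertical midline have swapped in a mirror flip.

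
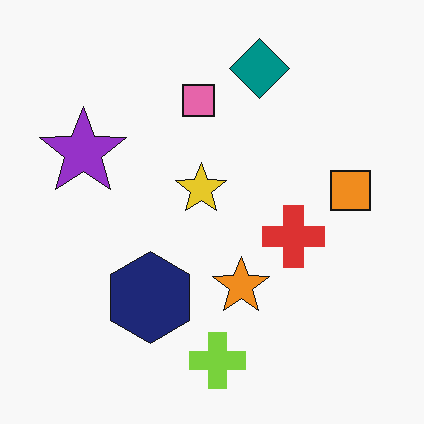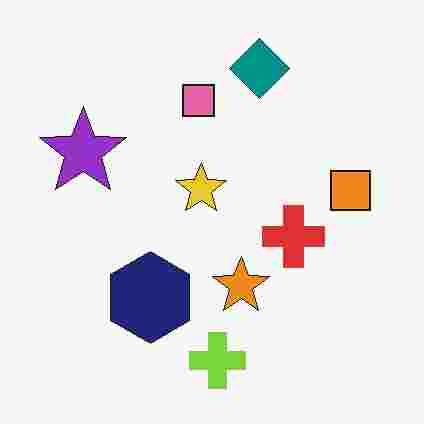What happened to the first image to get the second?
Heavily JPEG-compressed with obvious blocking artifacts.

Blocky 8×8 compression artifacts appear around shape edges and the flat background shows ringing — characteristic JPEG degradation.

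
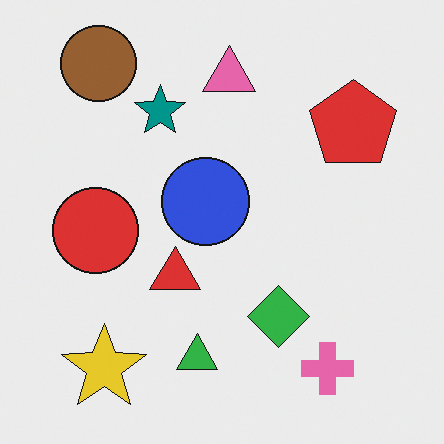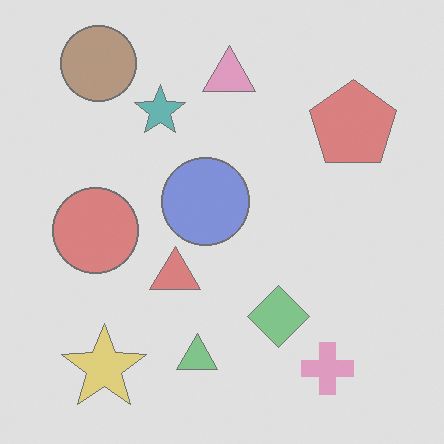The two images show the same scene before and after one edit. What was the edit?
The second image is the first washed out (contrast reduced).

Tones are pushed toward mid-grey across the whole image — a global contrast change.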